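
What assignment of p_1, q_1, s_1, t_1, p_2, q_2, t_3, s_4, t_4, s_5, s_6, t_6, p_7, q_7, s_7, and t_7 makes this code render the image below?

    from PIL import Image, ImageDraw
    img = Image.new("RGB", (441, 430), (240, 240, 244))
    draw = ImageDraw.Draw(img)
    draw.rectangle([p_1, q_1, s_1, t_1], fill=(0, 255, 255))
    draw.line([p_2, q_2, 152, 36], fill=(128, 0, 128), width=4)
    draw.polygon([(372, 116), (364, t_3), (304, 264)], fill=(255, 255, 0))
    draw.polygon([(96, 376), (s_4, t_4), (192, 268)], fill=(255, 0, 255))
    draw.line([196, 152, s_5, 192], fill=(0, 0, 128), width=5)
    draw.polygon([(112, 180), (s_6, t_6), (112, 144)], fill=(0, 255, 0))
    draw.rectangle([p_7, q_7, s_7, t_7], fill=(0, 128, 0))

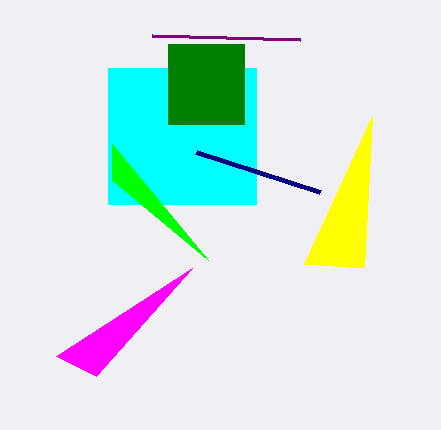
p_1 = 108, q_1 = 68, s_1 = 256, t_1 = 204, p_2 = 300, q_2 = 40, t_3 = 268, s_4 = 56, t_4 = 356, s_5 = 320, s_6 = 208, t_6 = 260, p_7 = 168, q_7 = 44, s_7 = 244, t_7 = 124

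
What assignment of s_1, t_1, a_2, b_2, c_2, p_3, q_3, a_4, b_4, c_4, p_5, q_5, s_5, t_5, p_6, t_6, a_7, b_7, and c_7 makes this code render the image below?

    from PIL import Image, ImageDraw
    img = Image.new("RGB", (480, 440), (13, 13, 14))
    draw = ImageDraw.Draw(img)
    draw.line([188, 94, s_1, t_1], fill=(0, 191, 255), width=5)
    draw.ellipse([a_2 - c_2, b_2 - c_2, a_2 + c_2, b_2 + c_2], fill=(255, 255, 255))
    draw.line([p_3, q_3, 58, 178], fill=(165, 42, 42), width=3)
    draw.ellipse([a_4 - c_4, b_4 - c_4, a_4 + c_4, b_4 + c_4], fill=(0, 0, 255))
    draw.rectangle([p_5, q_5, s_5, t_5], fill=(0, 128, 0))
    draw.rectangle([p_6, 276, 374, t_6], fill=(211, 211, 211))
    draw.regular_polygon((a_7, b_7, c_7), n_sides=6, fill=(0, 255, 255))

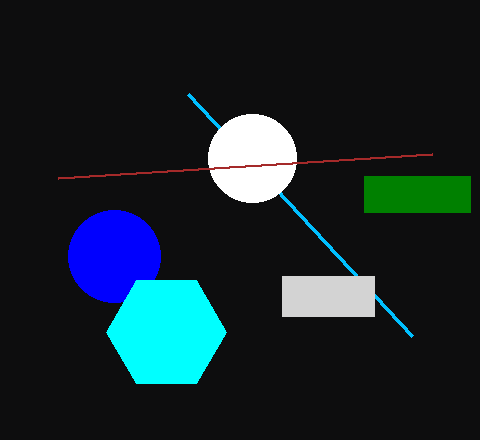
s_1 = 412
t_1 = 336
a_2 = 252
b_2 = 158
c_2 = 44
p_3 = 432
q_3 = 154
a_4 = 114
b_4 = 256
c_4 = 46
p_5 = 364
q_5 = 176
s_5 = 470
t_5 = 212
p_6 = 282
t_6 = 316
a_7 = 166
b_7 = 332
c_7 = 60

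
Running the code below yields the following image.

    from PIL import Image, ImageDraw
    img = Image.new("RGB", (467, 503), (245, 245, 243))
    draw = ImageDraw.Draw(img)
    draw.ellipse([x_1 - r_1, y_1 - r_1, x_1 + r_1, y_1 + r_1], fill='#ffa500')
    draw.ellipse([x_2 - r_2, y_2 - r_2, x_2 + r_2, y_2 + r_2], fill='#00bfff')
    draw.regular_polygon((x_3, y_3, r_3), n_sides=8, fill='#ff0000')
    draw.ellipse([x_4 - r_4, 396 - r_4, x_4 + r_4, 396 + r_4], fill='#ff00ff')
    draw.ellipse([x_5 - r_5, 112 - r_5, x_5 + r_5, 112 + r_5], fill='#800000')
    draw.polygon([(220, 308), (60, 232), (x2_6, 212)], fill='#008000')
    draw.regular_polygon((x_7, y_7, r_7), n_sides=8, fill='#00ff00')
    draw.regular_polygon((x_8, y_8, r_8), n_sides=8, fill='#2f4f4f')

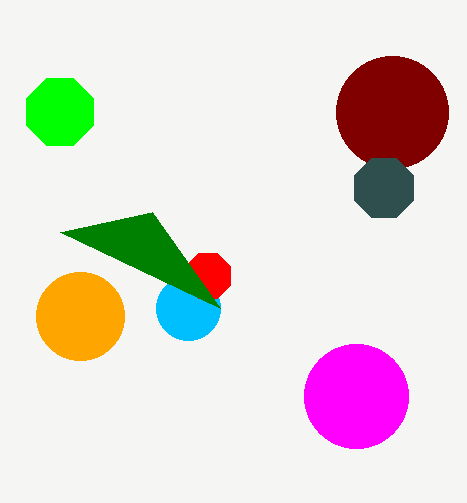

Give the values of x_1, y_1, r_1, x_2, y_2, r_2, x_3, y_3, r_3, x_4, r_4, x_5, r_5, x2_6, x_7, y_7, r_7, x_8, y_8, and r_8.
x_1 = 80
y_1 = 316
r_1 = 44
x_2 = 188
y_2 = 308
r_2 = 32
x_3 = 208
y_3 = 276
r_3 = 24
x_4 = 356
r_4 = 52
x_5 = 392
r_5 = 56
x2_6 = 152
x_7 = 60
y_7 = 112
r_7 = 36
x_8 = 384
y_8 = 188
r_8 = 32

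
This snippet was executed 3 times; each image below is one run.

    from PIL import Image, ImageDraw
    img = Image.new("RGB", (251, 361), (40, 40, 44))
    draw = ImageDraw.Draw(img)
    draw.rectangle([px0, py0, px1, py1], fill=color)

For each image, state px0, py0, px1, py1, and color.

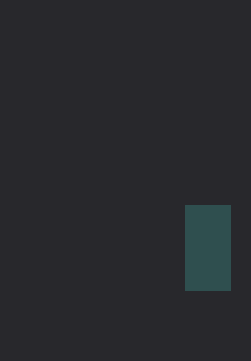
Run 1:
px0 = 185
py0 = 205
px1 = 230
py1 = 290
color = 'darkslategray'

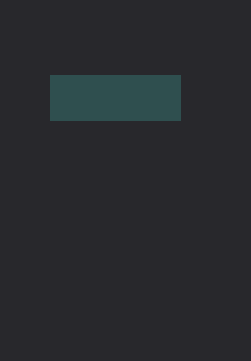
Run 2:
px0 = 50
py0 = 75
px1 = 180
py1 = 120
color = 'darkslategray'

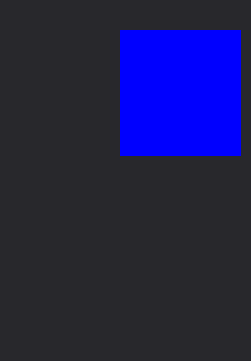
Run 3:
px0 = 120; py0 = 30; px1 = 240; py1 = 155; color = 'blue'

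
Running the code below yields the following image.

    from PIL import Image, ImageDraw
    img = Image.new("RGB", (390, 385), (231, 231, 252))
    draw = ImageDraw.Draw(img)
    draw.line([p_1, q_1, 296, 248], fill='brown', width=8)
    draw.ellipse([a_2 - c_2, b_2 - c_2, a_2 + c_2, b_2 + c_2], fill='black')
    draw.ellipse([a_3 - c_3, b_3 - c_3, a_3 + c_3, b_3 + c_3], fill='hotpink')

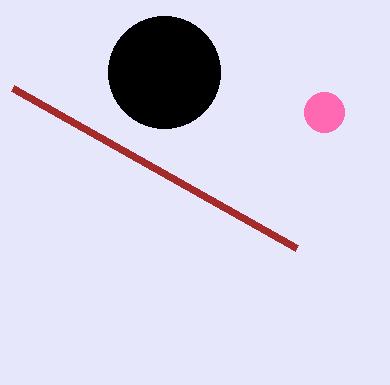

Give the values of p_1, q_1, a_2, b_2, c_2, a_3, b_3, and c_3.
p_1 = 12, q_1 = 88, a_2 = 164, b_2 = 72, c_2 = 56, a_3 = 324, b_3 = 112, c_3 = 20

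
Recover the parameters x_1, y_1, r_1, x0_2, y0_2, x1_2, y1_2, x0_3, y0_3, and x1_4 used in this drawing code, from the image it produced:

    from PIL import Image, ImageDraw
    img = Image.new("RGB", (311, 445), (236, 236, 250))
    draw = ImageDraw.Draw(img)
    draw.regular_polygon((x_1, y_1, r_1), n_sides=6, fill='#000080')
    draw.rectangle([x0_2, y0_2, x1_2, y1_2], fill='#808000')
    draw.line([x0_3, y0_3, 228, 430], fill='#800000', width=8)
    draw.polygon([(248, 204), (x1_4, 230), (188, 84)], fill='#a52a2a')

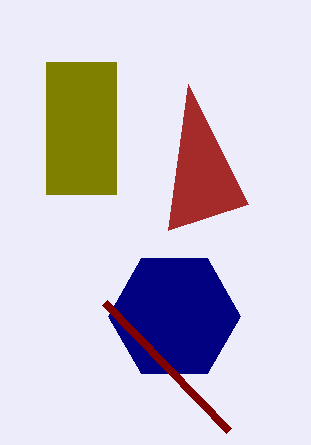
x_1 = 174, y_1 = 316, r_1 = 66, x0_2 = 46, y0_2 = 62, x1_2 = 116, y1_2 = 194, x0_3 = 104, y0_3 = 302, x1_4 = 168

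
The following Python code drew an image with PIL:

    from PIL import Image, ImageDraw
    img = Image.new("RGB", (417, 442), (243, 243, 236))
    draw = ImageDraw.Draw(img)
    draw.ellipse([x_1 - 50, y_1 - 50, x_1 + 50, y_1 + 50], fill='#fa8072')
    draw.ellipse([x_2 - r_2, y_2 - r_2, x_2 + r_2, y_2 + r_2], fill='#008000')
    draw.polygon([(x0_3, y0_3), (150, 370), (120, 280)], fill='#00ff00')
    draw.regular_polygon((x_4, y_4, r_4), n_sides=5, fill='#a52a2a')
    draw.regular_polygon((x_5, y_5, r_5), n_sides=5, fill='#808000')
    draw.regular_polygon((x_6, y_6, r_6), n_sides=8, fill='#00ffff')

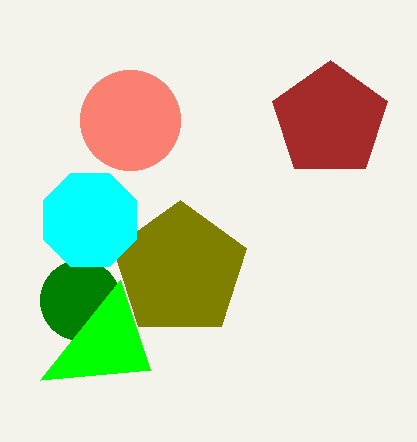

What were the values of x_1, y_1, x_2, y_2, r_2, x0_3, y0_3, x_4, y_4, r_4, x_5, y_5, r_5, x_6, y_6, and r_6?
x_1 = 130, y_1 = 120, x_2 = 80, y_2 = 300, r_2 = 40, x0_3 = 40, y0_3 = 380, x_4 = 330, y_4 = 120, r_4 = 60, x_5 = 180, y_5 = 270, r_5 = 70, x_6 = 90, y_6 = 220, r_6 = 50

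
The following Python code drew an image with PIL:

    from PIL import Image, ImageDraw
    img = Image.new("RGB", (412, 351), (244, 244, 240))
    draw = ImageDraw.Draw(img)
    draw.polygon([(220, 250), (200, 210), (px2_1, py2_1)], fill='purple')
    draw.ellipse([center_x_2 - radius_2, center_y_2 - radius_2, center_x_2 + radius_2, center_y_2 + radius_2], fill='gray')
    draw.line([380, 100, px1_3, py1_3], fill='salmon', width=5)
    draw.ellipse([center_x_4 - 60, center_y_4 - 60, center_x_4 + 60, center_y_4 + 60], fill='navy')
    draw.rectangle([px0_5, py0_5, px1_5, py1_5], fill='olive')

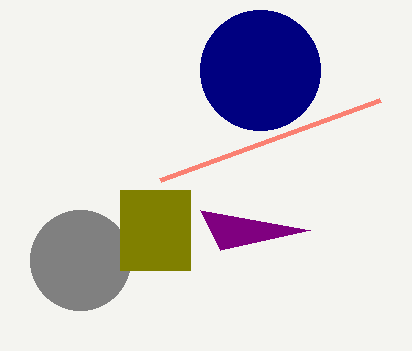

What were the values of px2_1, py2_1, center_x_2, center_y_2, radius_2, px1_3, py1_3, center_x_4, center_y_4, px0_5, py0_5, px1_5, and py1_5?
px2_1 = 310
py2_1 = 230
center_x_2 = 80
center_y_2 = 260
radius_2 = 50
px1_3 = 160
py1_3 = 180
center_x_4 = 260
center_y_4 = 70
px0_5 = 120
py0_5 = 190
px1_5 = 190
py1_5 = 270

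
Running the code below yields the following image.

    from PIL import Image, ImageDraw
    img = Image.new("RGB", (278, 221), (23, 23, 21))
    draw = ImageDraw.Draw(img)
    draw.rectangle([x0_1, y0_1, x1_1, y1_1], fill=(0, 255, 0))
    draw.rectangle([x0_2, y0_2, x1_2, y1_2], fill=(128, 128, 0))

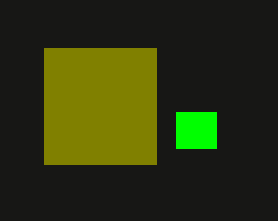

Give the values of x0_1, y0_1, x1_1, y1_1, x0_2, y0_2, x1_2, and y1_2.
x0_1 = 176
y0_1 = 112
x1_1 = 216
y1_1 = 148
x0_2 = 44
y0_2 = 48
x1_2 = 156
y1_2 = 164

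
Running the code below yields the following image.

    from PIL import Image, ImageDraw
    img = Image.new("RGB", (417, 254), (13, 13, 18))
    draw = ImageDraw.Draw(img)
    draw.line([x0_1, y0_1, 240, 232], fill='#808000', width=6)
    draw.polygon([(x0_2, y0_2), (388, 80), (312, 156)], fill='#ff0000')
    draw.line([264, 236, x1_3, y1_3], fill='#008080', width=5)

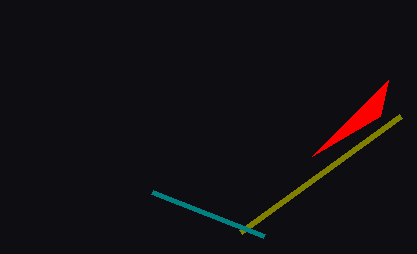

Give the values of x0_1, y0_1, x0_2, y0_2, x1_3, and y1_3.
x0_1 = 400; y0_1 = 116; x0_2 = 380; y0_2 = 116; x1_3 = 152; y1_3 = 192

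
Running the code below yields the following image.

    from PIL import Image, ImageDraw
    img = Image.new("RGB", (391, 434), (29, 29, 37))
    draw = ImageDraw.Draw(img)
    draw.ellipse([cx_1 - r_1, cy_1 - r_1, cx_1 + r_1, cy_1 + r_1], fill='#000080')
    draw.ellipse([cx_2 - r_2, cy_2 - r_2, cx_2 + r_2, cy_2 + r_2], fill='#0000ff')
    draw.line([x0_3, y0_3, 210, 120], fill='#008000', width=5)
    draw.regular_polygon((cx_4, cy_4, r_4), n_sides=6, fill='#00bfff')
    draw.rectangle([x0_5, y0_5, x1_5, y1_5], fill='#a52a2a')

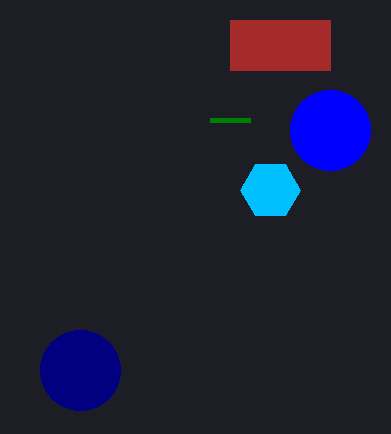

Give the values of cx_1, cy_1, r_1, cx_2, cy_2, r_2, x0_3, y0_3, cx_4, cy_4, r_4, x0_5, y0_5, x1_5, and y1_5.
cx_1 = 80; cy_1 = 370; r_1 = 40; cx_2 = 330; cy_2 = 130; r_2 = 40; x0_3 = 250; y0_3 = 120; cx_4 = 270; cy_4 = 190; r_4 = 30; x0_5 = 230; y0_5 = 20; x1_5 = 330; y1_5 = 70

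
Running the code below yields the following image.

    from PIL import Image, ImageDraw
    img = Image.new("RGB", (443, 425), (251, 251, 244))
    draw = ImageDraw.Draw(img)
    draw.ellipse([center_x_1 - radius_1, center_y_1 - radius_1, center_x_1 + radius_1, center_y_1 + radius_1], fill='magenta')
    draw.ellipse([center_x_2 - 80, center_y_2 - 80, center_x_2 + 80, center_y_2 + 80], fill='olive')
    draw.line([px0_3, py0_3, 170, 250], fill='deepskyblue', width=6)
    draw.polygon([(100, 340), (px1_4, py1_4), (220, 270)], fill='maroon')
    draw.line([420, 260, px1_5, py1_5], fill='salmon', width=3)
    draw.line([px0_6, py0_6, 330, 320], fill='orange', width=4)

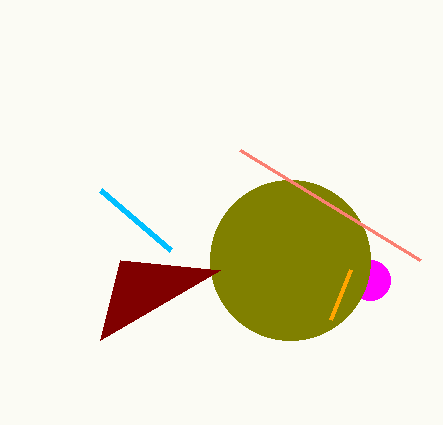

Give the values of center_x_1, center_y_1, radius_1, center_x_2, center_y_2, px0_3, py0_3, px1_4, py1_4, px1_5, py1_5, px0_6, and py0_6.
center_x_1 = 370; center_y_1 = 280; radius_1 = 20; center_x_2 = 290; center_y_2 = 260; px0_3 = 100; py0_3 = 190; px1_4 = 120; py1_4 = 260; px1_5 = 240; py1_5 = 150; px0_6 = 350; py0_6 = 270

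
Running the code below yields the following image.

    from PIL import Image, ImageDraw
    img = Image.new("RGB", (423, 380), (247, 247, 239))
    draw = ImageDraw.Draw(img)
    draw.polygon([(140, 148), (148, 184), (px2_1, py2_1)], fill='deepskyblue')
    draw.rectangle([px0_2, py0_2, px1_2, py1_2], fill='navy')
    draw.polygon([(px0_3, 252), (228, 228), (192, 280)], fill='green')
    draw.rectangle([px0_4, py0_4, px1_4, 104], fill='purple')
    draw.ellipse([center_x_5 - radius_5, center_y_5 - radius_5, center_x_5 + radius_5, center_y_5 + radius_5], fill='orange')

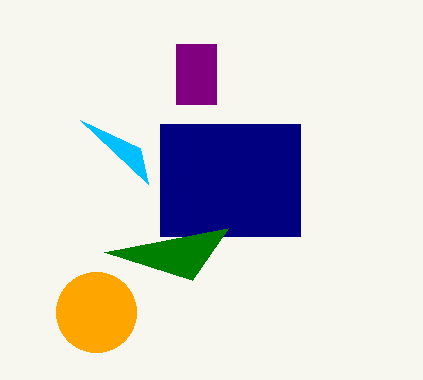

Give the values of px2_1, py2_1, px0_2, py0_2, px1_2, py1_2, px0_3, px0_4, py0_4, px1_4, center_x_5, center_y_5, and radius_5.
px2_1 = 80; py2_1 = 120; px0_2 = 160; py0_2 = 124; px1_2 = 300; py1_2 = 236; px0_3 = 104; px0_4 = 176; py0_4 = 44; px1_4 = 216; center_x_5 = 96; center_y_5 = 312; radius_5 = 40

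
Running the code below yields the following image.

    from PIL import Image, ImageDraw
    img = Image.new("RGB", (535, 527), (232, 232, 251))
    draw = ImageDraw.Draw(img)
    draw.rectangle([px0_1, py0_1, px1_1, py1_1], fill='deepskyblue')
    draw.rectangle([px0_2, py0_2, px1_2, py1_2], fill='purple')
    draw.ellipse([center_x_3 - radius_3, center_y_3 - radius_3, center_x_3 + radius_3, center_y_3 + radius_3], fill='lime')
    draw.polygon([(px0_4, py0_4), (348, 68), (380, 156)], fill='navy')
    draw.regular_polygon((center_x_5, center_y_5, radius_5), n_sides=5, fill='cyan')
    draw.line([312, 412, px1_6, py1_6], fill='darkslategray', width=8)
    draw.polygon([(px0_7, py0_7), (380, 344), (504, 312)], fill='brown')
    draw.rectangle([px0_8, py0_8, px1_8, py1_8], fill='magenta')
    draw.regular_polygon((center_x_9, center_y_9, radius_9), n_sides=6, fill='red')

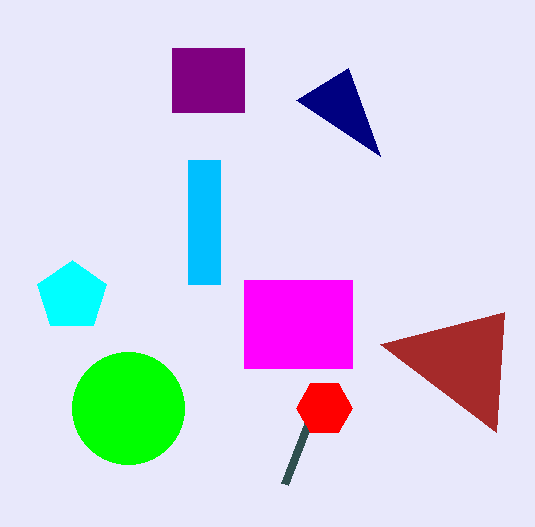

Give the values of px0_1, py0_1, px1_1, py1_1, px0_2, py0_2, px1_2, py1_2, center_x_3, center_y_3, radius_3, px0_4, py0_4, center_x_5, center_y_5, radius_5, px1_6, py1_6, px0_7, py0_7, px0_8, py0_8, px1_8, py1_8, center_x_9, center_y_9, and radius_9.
px0_1 = 188; py0_1 = 160; px1_1 = 220; py1_1 = 284; px0_2 = 172; py0_2 = 48; px1_2 = 244; py1_2 = 112; center_x_3 = 128; center_y_3 = 408; radius_3 = 56; px0_4 = 296; py0_4 = 100; center_x_5 = 72; center_y_5 = 296; radius_5 = 36; px1_6 = 284; py1_6 = 484; px0_7 = 496; py0_7 = 432; px0_8 = 244; py0_8 = 280; px1_8 = 352; py1_8 = 368; center_x_9 = 324; center_y_9 = 408; radius_9 = 28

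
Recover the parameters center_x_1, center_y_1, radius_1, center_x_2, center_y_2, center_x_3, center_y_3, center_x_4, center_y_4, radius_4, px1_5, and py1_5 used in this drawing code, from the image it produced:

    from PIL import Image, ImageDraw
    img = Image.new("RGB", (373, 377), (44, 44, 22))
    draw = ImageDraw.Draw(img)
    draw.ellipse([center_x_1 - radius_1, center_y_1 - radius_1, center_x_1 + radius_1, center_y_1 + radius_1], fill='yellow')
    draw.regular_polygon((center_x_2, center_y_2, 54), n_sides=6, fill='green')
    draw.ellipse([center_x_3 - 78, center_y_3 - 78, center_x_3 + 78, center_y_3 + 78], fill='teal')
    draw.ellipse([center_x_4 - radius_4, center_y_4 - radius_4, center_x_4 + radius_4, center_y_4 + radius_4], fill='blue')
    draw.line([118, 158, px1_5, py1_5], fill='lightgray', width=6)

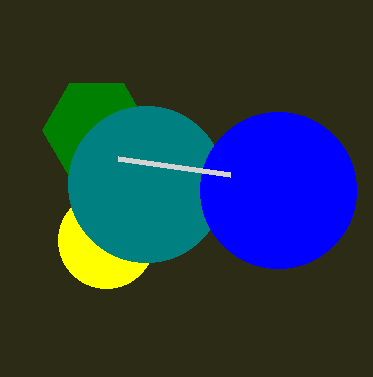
center_x_1 = 106, center_y_1 = 240, radius_1 = 48, center_x_2 = 96, center_y_2 = 130, center_x_3 = 146, center_y_3 = 184, center_x_4 = 278, center_y_4 = 190, radius_4 = 78, px1_5 = 230, py1_5 = 174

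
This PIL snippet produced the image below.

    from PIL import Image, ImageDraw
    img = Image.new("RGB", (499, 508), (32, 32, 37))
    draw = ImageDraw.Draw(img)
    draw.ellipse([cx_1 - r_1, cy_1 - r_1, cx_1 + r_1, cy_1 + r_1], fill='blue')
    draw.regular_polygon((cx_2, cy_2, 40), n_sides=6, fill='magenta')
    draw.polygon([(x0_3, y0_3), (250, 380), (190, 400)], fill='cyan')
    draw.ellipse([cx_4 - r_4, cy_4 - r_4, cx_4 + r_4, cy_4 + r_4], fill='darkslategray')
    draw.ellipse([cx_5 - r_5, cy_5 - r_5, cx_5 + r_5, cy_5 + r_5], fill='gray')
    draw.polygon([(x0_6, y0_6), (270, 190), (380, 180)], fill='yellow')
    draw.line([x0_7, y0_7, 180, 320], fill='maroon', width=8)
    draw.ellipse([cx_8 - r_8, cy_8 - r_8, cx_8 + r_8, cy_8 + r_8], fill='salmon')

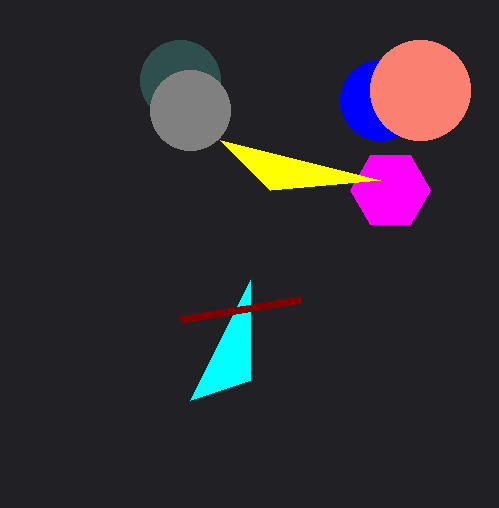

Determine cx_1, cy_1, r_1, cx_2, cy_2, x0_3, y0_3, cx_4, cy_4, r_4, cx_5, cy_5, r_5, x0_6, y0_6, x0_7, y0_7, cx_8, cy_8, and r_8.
cx_1 = 380; cy_1 = 100; r_1 = 40; cx_2 = 390; cy_2 = 190; x0_3 = 250; y0_3 = 280; cx_4 = 180; cy_4 = 80; r_4 = 40; cx_5 = 190; cy_5 = 110; r_5 = 40; x0_6 = 220; y0_6 = 140; x0_7 = 300; y0_7 = 300; cx_8 = 420; cy_8 = 90; r_8 = 50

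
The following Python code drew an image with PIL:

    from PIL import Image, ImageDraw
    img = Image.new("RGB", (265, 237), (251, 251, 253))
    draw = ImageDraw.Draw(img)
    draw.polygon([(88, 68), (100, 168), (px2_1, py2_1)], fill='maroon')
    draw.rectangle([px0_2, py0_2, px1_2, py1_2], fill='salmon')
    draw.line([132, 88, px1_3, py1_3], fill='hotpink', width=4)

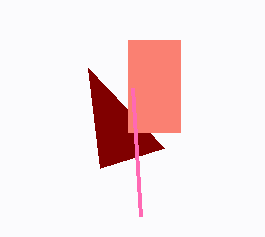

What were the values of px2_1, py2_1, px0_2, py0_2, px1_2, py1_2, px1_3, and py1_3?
px2_1 = 164, py2_1 = 148, px0_2 = 128, py0_2 = 40, px1_2 = 180, py1_2 = 132, px1_3 = 140, py1_3 = 216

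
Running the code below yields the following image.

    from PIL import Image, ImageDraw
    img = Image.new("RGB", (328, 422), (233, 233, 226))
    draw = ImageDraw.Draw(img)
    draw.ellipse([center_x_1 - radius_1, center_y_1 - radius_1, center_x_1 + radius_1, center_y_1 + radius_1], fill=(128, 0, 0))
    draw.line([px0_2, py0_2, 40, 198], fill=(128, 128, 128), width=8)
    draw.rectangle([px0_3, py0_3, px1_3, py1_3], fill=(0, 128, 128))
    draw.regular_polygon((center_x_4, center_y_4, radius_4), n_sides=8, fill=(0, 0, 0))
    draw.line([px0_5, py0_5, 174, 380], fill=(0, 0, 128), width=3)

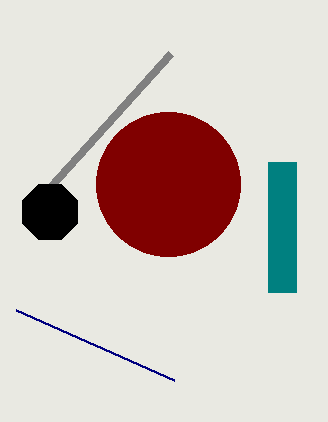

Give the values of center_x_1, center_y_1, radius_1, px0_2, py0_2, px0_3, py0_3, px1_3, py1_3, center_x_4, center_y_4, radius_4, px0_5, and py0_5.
center_x_1 = 168, center_y_1 = 184, radius_1 = 72, px0_2 = 170, py0_2 = 54, px0_3 = 268, py0_3 = 162, px1_3 = 296, py1_3 = 292, center_x_4 = 50, center_y_4 = 212, radius_4 = 30, px0_5 = 16, py0_5 = 310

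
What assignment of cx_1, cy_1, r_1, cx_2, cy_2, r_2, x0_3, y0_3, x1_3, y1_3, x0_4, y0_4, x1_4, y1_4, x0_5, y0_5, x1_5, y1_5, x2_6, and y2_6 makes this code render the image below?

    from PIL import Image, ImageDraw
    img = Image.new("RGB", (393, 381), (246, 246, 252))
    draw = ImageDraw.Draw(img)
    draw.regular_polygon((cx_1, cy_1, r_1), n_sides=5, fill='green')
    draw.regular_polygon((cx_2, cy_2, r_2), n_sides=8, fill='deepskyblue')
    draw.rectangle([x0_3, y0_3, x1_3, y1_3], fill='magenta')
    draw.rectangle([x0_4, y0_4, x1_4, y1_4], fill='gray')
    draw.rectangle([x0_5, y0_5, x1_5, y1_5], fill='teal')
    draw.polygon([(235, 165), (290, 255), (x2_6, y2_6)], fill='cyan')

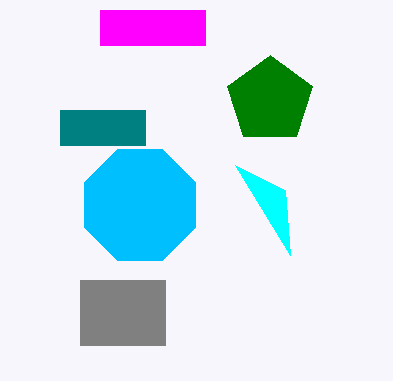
cx_1 = 270; cy_1 = 100; r_1 = 45; cx_2 = 140; cy_2 = 205; r_2 = 60; x0_3 = 100; y0_3 = 10; x1_3 = 205; y1_3 = 45; x0_4 = 80; y0_4 = 280; x1_4 = 165; y1_4 = 345; x0_5 = 60; y0_5 = 110; x1_5 = 145; y1_5 = 145; x2_6 = 285; y2_6 = 190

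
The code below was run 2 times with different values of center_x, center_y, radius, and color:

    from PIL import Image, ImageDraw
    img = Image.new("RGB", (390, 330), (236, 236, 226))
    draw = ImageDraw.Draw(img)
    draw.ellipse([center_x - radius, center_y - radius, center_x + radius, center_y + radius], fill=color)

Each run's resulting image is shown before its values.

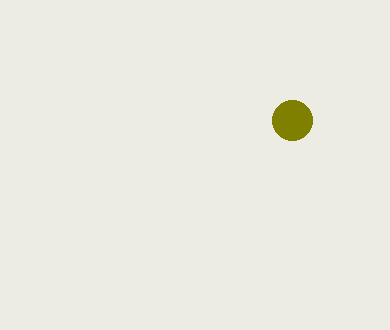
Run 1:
center_x = 292
center_y = 120
radius = 20
color = 'olive'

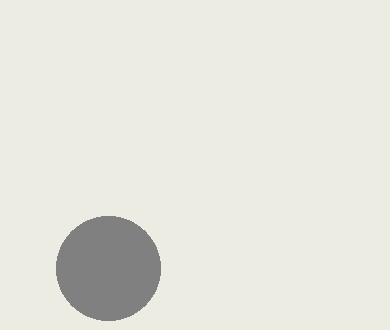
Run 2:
center_x = 108
center_y = 268
radius = 52
color = 'gray'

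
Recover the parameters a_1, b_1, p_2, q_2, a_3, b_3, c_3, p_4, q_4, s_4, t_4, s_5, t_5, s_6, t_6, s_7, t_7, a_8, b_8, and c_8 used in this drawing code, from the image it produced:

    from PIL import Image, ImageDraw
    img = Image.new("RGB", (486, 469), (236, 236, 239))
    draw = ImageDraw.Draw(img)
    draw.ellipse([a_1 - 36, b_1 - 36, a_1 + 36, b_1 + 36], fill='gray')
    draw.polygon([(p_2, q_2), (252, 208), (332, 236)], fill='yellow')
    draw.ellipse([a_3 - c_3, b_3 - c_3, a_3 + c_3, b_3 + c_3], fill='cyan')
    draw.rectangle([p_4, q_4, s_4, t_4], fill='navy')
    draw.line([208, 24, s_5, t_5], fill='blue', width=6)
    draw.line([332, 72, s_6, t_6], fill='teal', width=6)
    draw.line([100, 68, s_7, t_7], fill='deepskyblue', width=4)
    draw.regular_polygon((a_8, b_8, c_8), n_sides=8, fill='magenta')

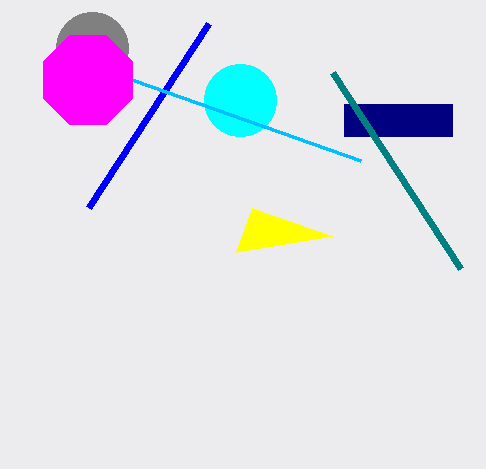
a_1 = 92
b_1 = 48
p_2 = 236
q_2 = 252
a_3 = 240
b_3 = 100
c_3 = 36
p_4 = 344
q_4 = 104
s_4 = 452
t_4 = 136
s_5 = 88
t_5 = 208
s_6 = 460
t_6 = 268
s_7 = 360
t_7 = 160
a_8 = 88
b_8 = 80
c_8 = 48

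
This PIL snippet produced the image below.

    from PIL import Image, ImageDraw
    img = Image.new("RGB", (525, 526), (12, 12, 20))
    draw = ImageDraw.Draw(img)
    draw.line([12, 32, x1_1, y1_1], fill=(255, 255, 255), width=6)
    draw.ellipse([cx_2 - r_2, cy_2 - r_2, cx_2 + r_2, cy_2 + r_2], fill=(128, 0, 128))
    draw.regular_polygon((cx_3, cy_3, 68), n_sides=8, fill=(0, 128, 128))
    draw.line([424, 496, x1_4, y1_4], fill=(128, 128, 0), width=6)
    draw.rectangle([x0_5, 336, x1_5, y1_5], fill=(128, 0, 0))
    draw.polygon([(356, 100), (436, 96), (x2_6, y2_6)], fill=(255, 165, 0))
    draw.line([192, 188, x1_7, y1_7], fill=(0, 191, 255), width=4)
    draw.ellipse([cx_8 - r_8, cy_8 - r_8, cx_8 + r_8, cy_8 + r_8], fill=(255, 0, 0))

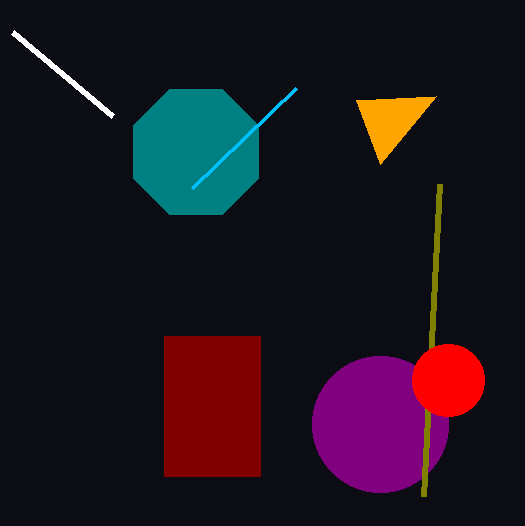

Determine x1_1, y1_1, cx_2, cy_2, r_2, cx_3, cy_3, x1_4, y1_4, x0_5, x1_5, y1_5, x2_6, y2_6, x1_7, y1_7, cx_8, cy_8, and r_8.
x1_1 = 112, y1_1 = 116, cx_2 = 380, cy_2 = 424, r_2 = 68, cx_3 = 196, cy_3 = 152, x1_4 = 440, y1_4 = 184, x0_5 = 164, x1_5 = 260, y1_5 = 476, x2_6 = 380, y2_6 = 164, x1_7 = 296, y1_7 = 88, cx_8 = 448, cy_8 = 380, r_8 = 36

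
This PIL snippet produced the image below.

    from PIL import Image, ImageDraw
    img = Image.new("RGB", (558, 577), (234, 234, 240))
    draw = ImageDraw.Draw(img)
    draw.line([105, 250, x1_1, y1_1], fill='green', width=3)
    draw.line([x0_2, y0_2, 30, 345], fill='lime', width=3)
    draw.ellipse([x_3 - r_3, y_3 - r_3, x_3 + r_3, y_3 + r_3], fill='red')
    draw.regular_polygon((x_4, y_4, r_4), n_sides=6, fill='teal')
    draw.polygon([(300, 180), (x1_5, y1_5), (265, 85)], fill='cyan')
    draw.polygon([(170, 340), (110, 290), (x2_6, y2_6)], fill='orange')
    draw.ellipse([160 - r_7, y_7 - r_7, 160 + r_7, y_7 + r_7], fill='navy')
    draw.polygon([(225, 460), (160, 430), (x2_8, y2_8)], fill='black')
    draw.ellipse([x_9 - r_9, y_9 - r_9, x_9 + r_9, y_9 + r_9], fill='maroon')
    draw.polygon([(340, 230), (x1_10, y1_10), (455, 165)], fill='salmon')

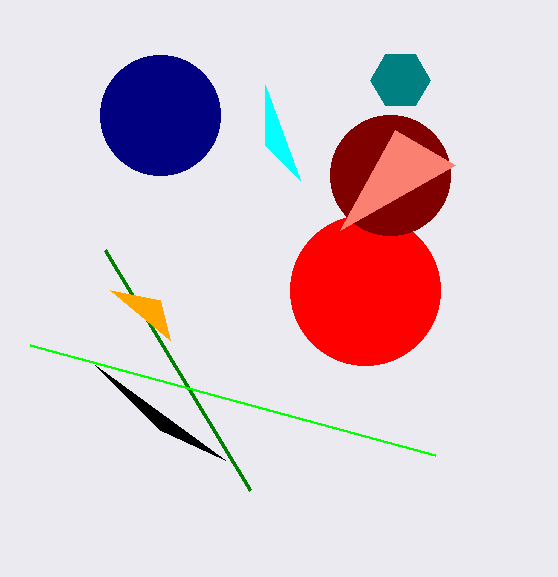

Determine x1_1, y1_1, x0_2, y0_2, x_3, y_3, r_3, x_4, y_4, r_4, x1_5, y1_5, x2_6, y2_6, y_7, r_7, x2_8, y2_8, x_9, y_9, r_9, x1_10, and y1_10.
x1_1 = 250, y1_1 = 490, x0_2 = 435, y0_2 = 455, x_3 = 365, y_3 = 290, r_3 = 75, x_4 = 400, y_4 = 80, r_4 = 30, x1_5 = 265, y1_5 = 145, x2_6 = 160, y2_6 = 300, y_7 = 115, r_7 = 60, x2_8 = 95, y2_8 = 365, x_9 = 390, y_9 = 175, r_9 = 60, x1_10 = 395, y1_10 = 130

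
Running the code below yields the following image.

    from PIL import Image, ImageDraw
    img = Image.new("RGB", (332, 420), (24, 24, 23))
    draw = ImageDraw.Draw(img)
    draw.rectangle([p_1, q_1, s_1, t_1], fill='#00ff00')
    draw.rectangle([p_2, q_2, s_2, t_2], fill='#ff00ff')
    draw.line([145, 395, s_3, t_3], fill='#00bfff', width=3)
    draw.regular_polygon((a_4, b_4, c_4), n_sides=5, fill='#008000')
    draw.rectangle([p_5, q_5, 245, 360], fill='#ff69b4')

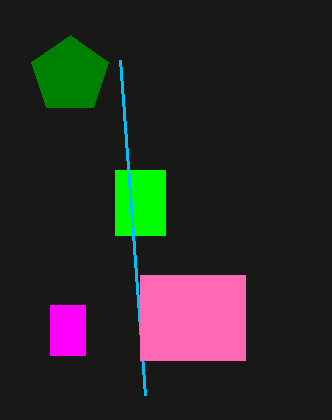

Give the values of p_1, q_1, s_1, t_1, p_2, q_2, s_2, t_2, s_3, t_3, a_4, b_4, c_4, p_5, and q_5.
p_1 = 115; q_1 = 170; s_1 = 165; t_1 = 235; p_2 = 50; q_2 = 305; s_2 = 85; t_2 = 355; s_3 = 120; t_3 = 60; a_4 = 70; b_4 = 75; c_4 = 40; p_5 = 140; q_5 = 275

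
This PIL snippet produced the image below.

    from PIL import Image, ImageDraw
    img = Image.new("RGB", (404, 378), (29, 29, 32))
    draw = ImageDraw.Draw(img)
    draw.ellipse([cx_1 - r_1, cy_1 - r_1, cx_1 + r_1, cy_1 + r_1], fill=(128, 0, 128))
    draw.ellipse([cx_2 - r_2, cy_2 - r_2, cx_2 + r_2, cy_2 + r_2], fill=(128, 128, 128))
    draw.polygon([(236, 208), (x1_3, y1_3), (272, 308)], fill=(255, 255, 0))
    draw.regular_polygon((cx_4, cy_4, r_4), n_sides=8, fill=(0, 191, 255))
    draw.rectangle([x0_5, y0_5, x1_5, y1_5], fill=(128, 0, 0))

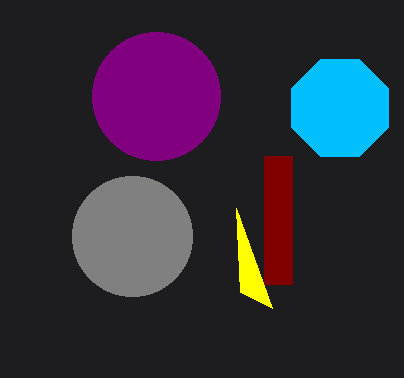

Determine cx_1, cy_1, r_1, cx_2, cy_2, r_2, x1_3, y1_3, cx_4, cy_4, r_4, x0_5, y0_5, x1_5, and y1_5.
cx_1 = 156
cy_1 = 96
r_1 = 64
cx_2 = 132
cy_2 = 236
r_2 = 60
x1_3 = 240
y1_3 = 292
cx_4 = 340
cy_4 = 108
r_4 = 52
x0_5 = 264
y0_5 = 156
x1_5 = 292
y1_5 = 284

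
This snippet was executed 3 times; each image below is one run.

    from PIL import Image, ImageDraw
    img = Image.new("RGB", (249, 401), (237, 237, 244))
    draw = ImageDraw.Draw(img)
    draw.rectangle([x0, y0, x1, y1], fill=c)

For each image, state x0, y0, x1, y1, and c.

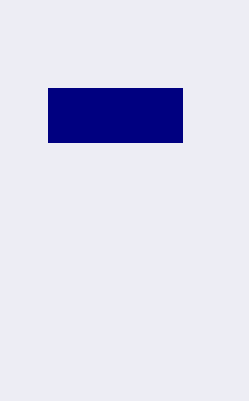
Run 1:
x0 = 48, y0 = 88, x1 = 182, y1 = 142, c = 'navy'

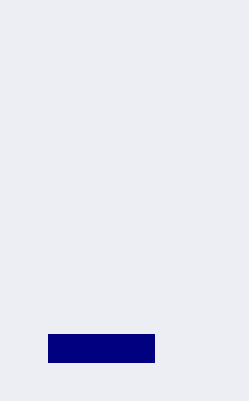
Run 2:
x0 = 48
y0 = 334
x1 = 154
y1 = 362
c = 'navy'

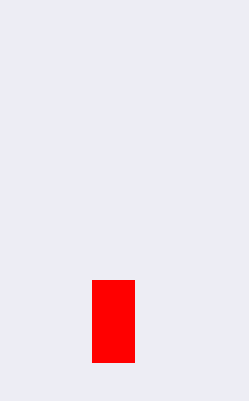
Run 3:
x0 = 92; y0 = 280; x1 = 134; y1 = 362; c = 'red'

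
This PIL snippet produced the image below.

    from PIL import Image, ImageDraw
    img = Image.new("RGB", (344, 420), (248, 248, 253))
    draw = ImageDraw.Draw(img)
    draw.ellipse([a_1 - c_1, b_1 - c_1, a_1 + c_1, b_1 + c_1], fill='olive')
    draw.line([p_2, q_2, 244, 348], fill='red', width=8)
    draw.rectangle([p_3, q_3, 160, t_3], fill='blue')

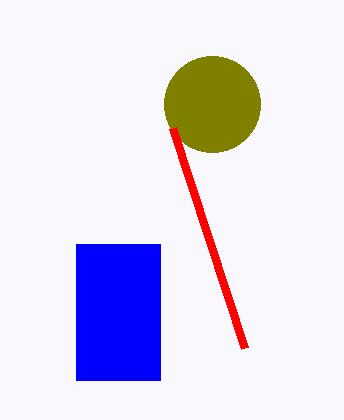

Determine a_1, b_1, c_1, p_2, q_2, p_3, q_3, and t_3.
a_1 = 212, b_1 = 104, c_1 = 48, p_2 = 172, q_2 = 128, p_3 = 76, q_3 = 244, t_3 = 380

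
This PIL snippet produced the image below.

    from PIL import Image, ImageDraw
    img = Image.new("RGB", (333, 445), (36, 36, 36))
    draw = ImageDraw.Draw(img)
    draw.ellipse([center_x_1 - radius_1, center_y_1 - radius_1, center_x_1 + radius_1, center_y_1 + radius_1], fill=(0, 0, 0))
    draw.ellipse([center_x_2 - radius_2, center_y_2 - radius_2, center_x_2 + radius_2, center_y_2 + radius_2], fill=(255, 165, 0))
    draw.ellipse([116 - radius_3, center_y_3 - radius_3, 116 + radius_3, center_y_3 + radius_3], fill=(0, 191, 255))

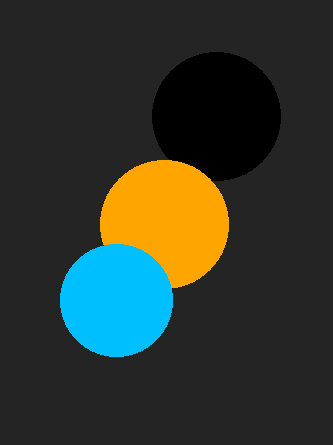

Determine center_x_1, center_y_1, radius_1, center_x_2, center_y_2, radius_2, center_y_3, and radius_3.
center_x_1 = 216, center_y_1 = 116, radius_1 = 64, center_x_2 = 164, center_y_2 = 224, radius_2 = 64, center_y_3 = 300, radius_3 = 56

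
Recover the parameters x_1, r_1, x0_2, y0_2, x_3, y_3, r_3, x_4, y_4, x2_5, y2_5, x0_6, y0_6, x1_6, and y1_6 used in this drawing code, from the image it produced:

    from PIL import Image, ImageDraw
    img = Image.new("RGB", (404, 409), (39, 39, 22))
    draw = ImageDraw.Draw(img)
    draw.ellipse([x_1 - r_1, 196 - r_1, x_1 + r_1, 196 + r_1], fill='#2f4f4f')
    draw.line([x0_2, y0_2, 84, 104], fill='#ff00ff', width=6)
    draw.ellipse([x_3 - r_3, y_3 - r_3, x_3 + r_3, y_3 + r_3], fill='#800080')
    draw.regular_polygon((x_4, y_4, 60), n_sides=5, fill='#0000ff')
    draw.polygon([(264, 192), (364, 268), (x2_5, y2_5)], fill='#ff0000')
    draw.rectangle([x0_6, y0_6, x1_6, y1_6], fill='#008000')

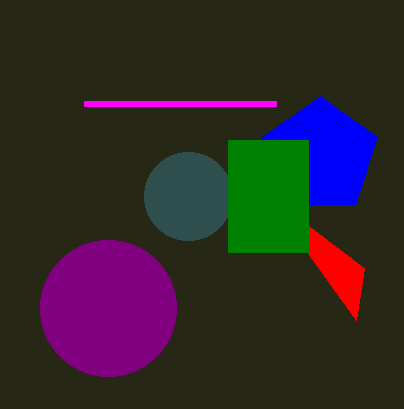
x_1 = 188
r_1 = 44
x0_2 = 276
y0_2 = 104
x_3 = 108
y_3 = 308
r_3 = 68
x_4 = 320
y_4 = 156
x2_5 = 356
y2_5 = 320
x0_6 = 228
y0_6 = 140
x1_6 = 308
y1_6 = 252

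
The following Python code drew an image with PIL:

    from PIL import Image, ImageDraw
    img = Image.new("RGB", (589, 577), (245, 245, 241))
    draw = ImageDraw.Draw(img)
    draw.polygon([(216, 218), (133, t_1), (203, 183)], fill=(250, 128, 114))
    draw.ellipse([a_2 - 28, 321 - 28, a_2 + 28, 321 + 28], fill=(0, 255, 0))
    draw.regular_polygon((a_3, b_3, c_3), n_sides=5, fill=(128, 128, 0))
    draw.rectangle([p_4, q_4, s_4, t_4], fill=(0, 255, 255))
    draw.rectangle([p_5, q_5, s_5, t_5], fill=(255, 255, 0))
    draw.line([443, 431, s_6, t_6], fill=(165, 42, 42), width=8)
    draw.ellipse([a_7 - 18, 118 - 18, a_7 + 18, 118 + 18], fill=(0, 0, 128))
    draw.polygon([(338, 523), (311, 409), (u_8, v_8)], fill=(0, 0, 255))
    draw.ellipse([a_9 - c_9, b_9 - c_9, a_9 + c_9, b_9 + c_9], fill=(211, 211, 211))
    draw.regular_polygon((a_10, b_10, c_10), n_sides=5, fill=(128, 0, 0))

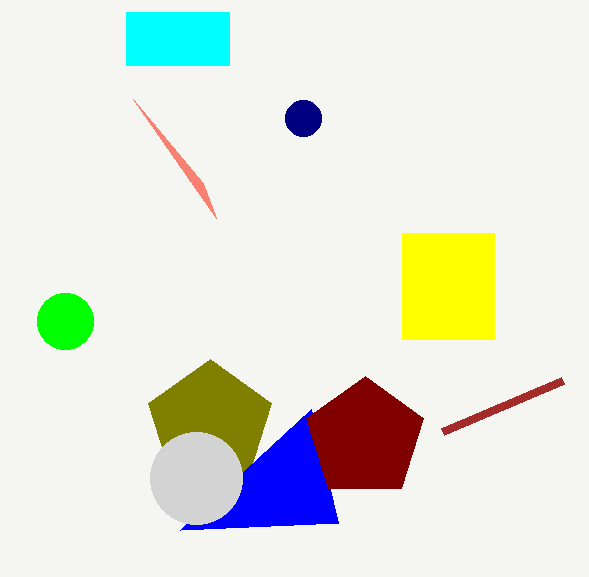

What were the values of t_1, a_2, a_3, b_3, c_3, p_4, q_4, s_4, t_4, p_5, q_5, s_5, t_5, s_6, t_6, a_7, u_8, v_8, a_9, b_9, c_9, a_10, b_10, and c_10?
t_1 = 99; a_2 = 65; a_3 = 210; b_3 = 424; c_3 = 65; p_4 = 126; q_4 = 12; s_4 = 229; t_4 = 65; p_5 = 402; q_5 = 233; s_5 = 494; t_5 = 339; s_6 = 563; t_6 = 380; a_7 = 303; u_8 = 180; v_8 = 530; a_9 = 196; b_9 = 478; c_9 = 46; a_10 = 365; b_10 = 438; c_10 = 62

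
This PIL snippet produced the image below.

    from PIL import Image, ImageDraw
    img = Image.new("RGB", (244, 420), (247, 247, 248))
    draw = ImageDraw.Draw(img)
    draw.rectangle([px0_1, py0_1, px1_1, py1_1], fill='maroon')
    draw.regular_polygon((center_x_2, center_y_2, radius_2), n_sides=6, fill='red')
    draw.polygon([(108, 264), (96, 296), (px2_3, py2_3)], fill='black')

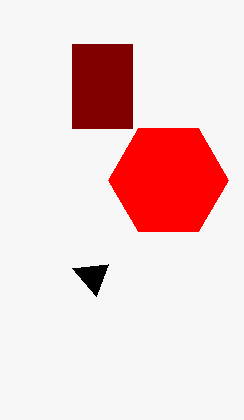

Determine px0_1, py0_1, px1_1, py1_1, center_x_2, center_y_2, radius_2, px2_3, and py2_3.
px0_1 = 72; py0_1 = 44; px1_1 = 132; py1_1 = 128; center_x_2 = 168; center_y_2 = 180; radius_2 = 60; px2_3 = 72; py2_3 = 268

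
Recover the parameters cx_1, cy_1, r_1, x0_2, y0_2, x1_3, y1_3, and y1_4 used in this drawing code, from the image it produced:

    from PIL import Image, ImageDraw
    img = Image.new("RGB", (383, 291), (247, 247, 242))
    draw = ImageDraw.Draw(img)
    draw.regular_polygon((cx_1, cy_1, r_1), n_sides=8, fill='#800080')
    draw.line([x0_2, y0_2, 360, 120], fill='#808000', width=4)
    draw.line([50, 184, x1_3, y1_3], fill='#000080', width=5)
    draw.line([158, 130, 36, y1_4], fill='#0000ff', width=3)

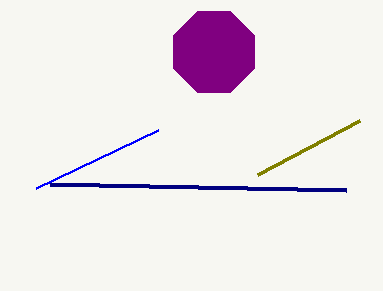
cx_1 = 214
cy_1 = 52
r_1 = 44
x0_2 = 258
y0_2 = 174
x1_3 = 346
y1_3 = 190
y1_4 = 188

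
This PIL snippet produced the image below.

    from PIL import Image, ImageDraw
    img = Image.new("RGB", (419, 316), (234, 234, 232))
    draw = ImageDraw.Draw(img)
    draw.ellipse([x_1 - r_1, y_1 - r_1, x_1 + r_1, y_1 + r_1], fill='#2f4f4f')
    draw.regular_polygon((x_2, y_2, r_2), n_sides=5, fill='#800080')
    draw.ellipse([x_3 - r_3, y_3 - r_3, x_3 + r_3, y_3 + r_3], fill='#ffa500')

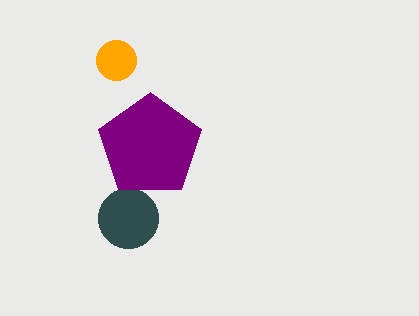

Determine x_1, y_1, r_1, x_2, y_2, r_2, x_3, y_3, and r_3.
x_1 = 128; y_1 = 218; r_1 = 30; x_2 = 150; y_2 = 146; r_2 = 54; x_3 = 116; y_3 = 60; r_3 = 20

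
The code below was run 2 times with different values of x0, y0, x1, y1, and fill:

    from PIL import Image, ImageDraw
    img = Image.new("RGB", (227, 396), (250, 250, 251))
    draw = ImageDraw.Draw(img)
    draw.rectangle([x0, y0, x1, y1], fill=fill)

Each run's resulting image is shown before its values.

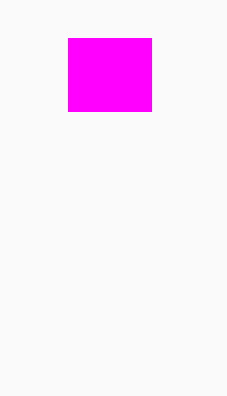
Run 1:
x0 = 68, y0 = 38, x1 = 151, y1 = 111, fill = 'magenta'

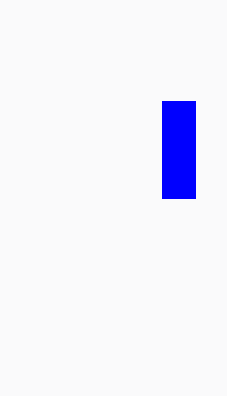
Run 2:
x0 = 162, y0 = 101, x1 = 195, y1 = 198, fill = 'blue'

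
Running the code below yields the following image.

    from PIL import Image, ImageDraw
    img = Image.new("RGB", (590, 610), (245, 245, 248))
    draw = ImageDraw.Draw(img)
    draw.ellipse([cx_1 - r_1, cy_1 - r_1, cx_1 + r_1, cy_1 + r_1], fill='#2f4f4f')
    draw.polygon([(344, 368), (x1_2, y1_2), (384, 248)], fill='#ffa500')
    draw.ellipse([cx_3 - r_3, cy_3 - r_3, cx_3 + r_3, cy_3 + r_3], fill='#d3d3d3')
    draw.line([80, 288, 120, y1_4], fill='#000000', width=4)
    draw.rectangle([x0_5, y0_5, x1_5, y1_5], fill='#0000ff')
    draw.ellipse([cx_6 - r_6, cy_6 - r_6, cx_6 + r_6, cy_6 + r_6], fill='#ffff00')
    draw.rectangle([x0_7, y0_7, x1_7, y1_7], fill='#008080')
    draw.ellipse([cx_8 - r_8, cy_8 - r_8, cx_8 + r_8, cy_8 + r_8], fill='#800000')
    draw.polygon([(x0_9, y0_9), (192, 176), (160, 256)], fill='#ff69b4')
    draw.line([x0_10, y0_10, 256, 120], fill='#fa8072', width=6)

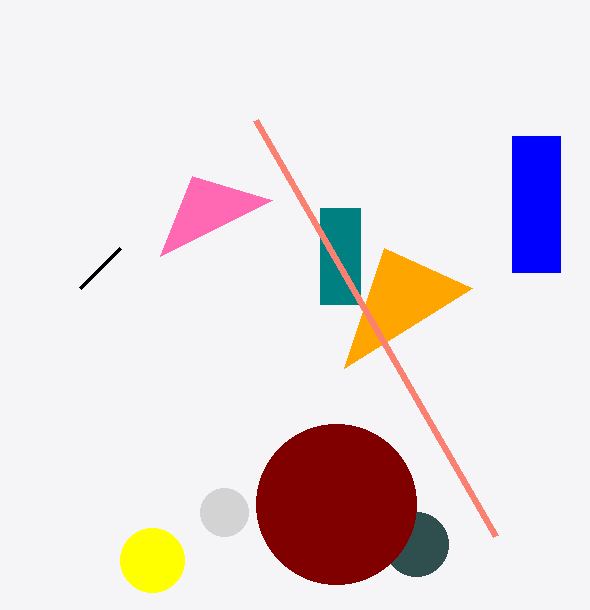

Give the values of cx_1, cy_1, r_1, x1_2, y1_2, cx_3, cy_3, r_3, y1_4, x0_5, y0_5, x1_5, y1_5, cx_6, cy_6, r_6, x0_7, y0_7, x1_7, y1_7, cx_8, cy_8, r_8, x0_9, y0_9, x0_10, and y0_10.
cx_1 = 416; cy_1 = 544; r_1 = 32; x1_2 = 472; y1_2 = 288; cx_3 = 224; cy_3 = 512; r_3 = 24; y1_4 = 248; x0_5 = 512; y0_5 = 136; x1_5 = 560; y1_5 = 272; cx_6 = 152; cy_6 = 560; r_6 = 32; x0_7 = 320; y0_7 = 208; x1_7 = 360; y1_7 = 304; cx_8 = 336; cy_8 = 504; r_8 = 80; x0_9 = 272; y0_9 = 200; x0_10 = 496; y0_10 = 536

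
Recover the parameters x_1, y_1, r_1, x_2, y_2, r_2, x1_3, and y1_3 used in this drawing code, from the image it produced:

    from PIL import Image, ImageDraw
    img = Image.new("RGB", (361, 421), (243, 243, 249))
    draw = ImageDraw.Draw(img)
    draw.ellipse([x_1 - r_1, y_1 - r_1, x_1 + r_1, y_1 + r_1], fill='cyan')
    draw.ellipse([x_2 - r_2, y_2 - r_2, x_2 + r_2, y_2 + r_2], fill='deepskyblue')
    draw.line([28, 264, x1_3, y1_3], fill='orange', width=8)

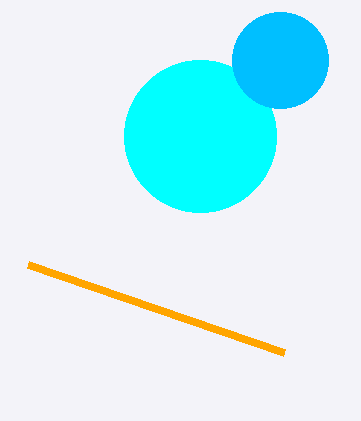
x_1 = 200
y_1 = 136
r_1 = 76
x_2 = 280
y_2 = 60
r_2 = 48
x1_3 = 284
y1_3 = 352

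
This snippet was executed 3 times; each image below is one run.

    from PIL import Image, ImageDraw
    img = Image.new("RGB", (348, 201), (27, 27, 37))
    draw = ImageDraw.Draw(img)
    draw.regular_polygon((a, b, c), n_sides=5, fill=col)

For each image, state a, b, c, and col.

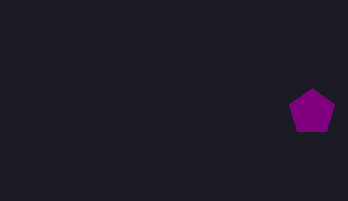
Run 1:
a = 312, b = 112, c = 24, col = 'purple'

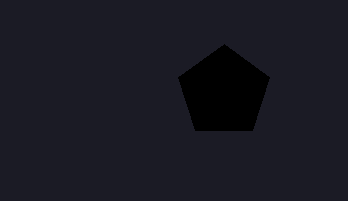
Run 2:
a = 224; b = 92; c = 48; col = 'black'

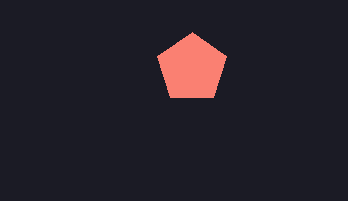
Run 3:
a = 192
b = 68
c = 36
col = 'salmon'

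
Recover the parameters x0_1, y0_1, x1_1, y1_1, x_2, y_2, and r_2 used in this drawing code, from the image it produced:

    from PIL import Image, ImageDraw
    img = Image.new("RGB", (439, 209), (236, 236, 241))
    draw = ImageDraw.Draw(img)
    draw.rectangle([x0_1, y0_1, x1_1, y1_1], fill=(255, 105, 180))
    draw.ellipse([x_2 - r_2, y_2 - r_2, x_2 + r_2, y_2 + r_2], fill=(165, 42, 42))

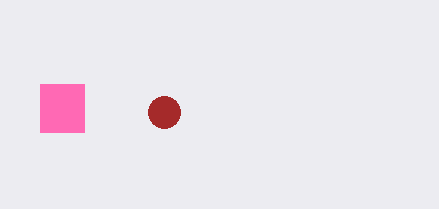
x0_1 = 40; y0_1 = 84; x1_1 = 84; y1_1 = 132; x_2 = 164; y_2 = 112; r_2 = 16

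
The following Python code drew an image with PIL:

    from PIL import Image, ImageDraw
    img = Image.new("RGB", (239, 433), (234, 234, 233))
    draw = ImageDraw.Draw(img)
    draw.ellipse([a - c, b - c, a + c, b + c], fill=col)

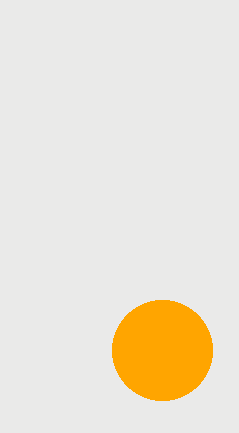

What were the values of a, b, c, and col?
a = 162, b = 350, c = 50, col = 'orange'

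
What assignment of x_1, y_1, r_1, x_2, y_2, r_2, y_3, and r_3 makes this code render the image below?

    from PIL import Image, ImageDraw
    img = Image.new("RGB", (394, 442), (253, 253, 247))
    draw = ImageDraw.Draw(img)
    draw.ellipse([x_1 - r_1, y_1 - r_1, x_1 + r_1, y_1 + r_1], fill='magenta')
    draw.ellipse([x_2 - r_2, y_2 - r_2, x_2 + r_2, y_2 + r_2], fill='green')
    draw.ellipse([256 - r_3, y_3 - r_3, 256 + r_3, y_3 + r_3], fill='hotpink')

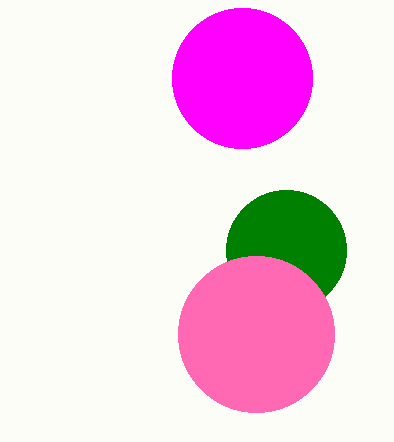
x_1 = 242, y_1 = 78, r_1 = 70, x_2 = 286, y_2 = 250, r_2 = 60, y_3 = 334, r_3 = 78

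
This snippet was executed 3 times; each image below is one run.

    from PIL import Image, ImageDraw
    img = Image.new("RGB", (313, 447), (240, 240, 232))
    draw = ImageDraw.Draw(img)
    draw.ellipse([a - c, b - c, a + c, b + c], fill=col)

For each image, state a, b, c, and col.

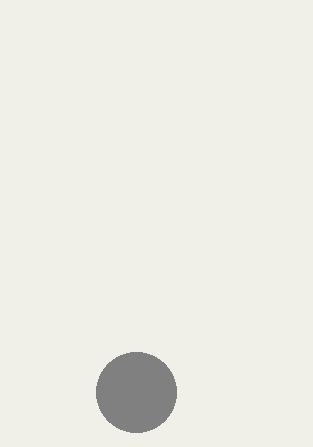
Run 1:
a = 136, b = 392, c = 40, col = 'gray'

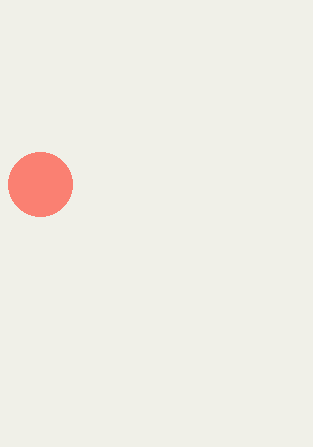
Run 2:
a = 40, b = 184, c = 32, col = 'salmon'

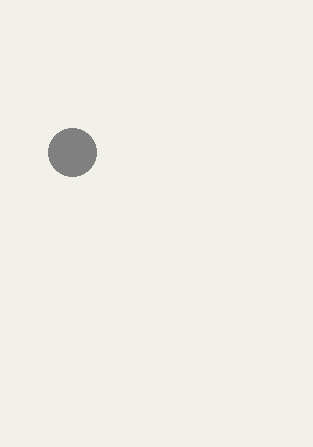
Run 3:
a = 72; b = 152; c = 24; col = 'gray'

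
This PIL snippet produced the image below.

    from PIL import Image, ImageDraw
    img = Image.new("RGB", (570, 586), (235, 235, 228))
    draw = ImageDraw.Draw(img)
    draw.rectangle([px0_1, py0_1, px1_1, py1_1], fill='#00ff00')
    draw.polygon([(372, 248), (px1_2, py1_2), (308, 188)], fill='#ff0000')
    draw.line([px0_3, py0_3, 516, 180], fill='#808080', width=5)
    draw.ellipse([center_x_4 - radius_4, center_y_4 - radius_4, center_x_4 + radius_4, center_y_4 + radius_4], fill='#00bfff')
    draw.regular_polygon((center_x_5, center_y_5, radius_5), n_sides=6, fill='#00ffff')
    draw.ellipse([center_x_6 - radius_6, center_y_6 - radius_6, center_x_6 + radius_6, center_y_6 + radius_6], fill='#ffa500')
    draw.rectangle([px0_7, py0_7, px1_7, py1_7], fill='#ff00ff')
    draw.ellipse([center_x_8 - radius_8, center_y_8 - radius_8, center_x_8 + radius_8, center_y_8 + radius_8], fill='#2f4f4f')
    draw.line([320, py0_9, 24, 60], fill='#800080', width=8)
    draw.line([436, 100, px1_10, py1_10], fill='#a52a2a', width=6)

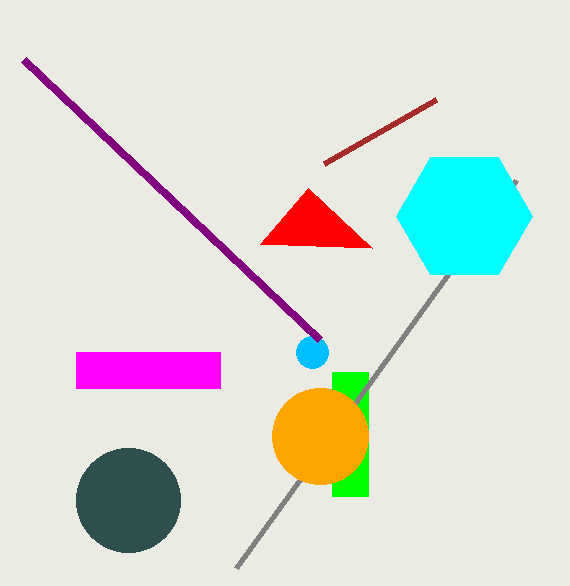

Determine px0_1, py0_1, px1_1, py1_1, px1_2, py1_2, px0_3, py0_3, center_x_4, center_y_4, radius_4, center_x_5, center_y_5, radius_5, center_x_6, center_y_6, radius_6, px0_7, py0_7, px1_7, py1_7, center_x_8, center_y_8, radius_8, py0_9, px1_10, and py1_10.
px0_1 = 332; py0_1 = 372; px1_1 = 368; py1_1 = 496; px1_2 = 260; py1_2 = 244; px0_3 = 236; py0_3 = 568; center_x_4 = 312; center_y_4 = 352; radius_4 = 16; center_x_5 = 464; center_y_5 = 216; radius_5 = 68; center_x_6 = 320; center_y_6 = 436; radius_6 = 48; px0_7 = 76; py0_7 = 352; px1_7 = 220; py1_7 = 388; center_x_8 = 128; center_y_8 = 500; radius_8 = 52; py0_9 = 340; px1_10 = 324; py1_10 = 164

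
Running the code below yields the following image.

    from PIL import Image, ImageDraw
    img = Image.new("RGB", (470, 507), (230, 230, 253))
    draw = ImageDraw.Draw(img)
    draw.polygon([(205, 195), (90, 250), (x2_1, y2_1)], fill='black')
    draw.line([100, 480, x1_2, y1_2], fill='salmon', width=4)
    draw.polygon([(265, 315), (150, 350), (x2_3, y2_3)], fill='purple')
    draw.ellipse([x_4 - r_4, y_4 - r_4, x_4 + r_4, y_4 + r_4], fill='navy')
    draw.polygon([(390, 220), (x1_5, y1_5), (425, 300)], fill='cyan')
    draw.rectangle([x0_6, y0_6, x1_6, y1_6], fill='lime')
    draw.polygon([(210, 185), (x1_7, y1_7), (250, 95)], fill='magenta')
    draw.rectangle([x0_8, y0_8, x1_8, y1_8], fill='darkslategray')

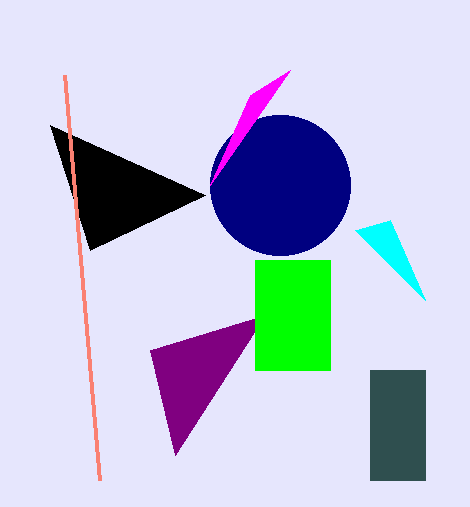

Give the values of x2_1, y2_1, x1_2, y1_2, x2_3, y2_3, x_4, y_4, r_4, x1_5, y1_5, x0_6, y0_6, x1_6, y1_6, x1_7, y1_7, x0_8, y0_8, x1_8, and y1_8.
x2_1 = 50, y2_1 = 125, x1_2 = 65, y1_2 = 75, x2_3 = 175, y2_3 = 455, x_4 = 280, y_4 = 185, r_4 = 70, x1_5 = 355, y1_5 = 230, x0_6 = 255, y0_6 = 260, x1_6 = 330, y1_6 = 370, x1_7 = 290, y1_7 = 70, x0_8 = 370, y0_8 = 370, x1_8 = 425, y1_8 = 480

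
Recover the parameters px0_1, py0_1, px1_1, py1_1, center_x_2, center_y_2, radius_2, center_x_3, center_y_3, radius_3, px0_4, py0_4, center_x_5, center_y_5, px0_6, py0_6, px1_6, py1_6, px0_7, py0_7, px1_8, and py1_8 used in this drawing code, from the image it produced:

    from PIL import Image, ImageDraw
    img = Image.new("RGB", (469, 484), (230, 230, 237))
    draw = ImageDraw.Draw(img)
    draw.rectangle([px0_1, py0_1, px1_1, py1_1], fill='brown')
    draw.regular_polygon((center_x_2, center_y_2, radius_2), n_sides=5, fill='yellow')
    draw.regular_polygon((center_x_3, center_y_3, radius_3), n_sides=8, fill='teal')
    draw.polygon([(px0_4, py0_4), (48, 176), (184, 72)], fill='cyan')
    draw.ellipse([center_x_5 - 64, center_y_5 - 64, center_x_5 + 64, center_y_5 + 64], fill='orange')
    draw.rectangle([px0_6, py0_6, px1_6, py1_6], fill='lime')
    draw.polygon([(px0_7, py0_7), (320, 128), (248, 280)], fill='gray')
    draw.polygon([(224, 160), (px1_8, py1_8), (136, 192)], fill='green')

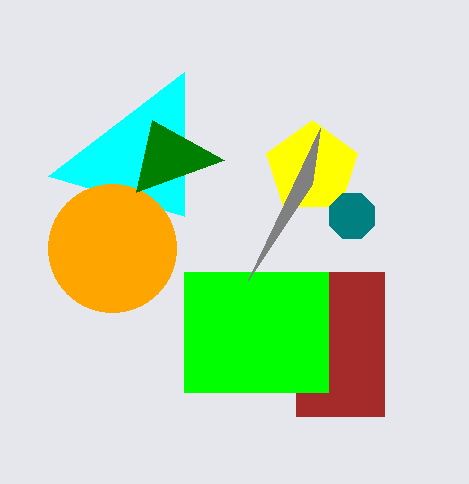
px0_1 = 296
py0_1 = 272
px1_1 = 384
py1_1 = 416
center_x_2 = 312
center_y_2 = 168
radius_2 = 48
center_x_3 = 352
center_y_3 = 216
radius_3 = 24
px0_4 = 184
py0_4 = 216
center_x_5 = 112
center_y_5 = 248
px0_6 = 184
py0_6 = 272
px1_6 = 328
py1_6 = 392
px0_7 = 312
py0_7 = 184
px1_8 = 152
py1_8 = 120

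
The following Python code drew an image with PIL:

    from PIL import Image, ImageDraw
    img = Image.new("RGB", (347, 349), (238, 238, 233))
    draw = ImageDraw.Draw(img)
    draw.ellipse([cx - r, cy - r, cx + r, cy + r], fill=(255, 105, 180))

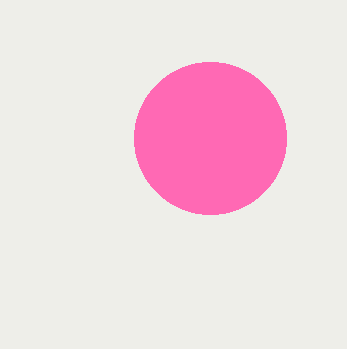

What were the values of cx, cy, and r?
cx = 210; cy = 138; r = 76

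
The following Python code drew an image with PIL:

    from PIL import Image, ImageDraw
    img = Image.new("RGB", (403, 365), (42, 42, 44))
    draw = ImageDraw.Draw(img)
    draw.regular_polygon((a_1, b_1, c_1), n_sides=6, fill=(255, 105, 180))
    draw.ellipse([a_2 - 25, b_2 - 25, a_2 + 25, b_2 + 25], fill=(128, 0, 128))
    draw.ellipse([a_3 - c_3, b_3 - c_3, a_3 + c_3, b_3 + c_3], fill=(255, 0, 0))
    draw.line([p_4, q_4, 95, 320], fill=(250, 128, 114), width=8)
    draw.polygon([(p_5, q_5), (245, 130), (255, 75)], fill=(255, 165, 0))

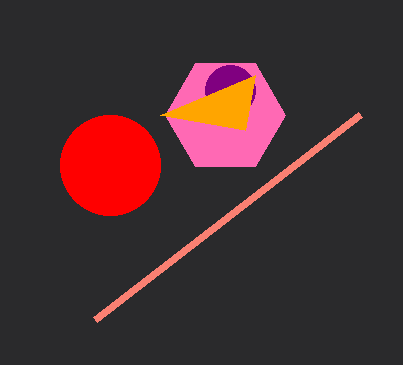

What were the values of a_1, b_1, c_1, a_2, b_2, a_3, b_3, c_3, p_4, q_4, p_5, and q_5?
a_1 = 225
b_1 = 115
c_1 = 60
a_2 = 230
b_2 = 90
a_3 = 110
b_3 = 165
c_3 = 50
p_4 = 360
q_4 = 115
p_5 = 160
q_5 = 115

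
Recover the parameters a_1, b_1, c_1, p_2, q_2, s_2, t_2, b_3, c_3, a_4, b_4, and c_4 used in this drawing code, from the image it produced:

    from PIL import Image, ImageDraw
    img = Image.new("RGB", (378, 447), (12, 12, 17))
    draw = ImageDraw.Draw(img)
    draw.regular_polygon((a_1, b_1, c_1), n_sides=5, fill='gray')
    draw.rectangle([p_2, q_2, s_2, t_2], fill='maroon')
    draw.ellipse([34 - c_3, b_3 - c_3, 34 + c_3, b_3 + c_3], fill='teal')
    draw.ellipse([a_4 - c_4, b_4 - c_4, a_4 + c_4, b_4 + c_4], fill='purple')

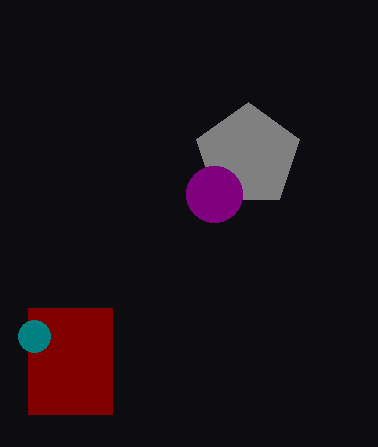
a_1 = 248, b_1 = 156, c_1 = 54, p_2 = 28, q_2 = 308, s_2 = 112, t_2 = 414, b_3 = 336, c_3 = 16, a_4 = 214, b_4 = 194, c_4 = 28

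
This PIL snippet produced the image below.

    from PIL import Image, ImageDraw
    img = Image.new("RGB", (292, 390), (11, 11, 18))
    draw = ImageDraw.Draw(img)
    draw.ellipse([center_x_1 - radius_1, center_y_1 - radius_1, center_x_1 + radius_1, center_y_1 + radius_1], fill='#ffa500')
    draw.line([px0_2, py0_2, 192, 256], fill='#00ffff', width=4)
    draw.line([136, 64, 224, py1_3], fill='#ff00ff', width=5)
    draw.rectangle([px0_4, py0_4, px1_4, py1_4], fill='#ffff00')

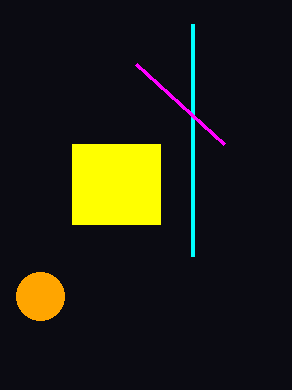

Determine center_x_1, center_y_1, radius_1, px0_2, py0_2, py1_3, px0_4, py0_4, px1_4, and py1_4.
center_x_1 = 40; center_y_1 = 296; radius_1 = 24; px0_2 = 192; py0_2 = 24; py1_3 = 144; px0_4 = 72; py0_4 = 144; px1_4 = 160; py1_4 = 224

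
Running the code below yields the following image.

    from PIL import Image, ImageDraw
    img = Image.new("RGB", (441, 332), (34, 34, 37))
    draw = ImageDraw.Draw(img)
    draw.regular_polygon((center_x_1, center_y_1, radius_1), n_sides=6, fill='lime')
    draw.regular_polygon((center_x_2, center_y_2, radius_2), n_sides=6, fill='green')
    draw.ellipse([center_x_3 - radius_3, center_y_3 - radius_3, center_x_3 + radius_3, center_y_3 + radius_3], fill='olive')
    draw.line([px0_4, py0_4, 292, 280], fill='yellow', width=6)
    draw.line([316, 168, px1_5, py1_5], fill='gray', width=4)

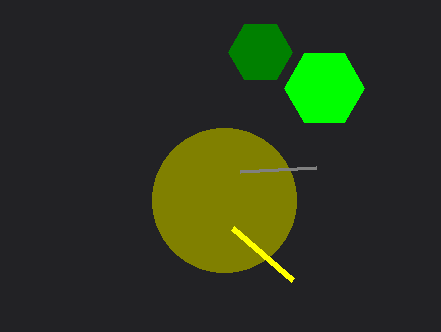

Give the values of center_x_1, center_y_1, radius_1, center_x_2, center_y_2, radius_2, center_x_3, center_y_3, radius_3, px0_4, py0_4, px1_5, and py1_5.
center_x_1 = 324
center_y_1 = 88
radius_1 = 40
center_x_2 = 260
center_y_2 = 52
radius_2 = 32
center_x_3 = 224
center_y_3 = 200
radius_3 = 72
px0_4 = 232
py0_4 = 228
px1_5 = 240
py1_5 = 172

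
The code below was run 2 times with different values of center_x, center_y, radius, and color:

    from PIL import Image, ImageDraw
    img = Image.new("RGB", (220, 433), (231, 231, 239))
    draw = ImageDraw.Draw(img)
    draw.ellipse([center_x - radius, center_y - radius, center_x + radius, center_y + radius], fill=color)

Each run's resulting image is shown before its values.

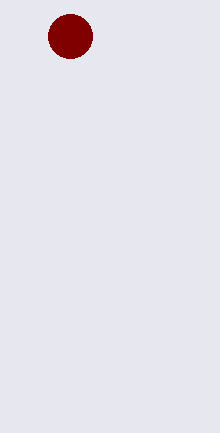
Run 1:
center_x = 70
center_y = 36
radius = 22
color = 'maroon'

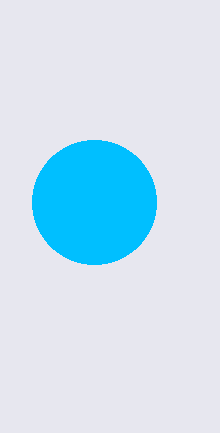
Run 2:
center_x = 94, center_y = 202, radius = 62, color = 'deepskyblue'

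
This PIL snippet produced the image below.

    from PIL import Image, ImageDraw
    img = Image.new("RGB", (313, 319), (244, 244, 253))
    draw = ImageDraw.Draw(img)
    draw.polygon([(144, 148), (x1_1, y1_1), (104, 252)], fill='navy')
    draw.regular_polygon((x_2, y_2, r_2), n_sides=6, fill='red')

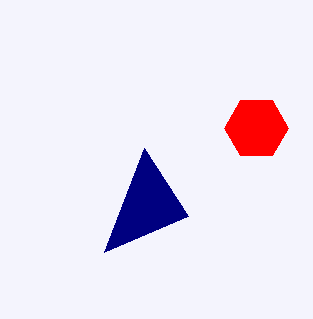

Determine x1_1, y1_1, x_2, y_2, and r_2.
x1_1 = 188
y1_1 = 216
x_2 = 256
y_2 = 128
r_2 = 32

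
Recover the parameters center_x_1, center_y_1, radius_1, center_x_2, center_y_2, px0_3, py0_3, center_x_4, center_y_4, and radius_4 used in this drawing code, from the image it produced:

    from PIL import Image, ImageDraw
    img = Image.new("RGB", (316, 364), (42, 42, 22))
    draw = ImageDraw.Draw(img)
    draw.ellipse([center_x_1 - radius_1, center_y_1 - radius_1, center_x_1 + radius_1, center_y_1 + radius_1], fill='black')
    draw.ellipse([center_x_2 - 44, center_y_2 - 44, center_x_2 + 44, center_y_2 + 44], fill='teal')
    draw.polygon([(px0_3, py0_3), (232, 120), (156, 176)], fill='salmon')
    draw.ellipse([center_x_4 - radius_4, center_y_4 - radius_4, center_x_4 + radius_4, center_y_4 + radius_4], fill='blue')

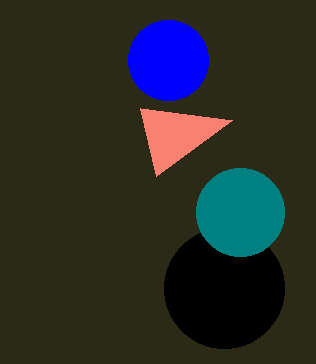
center_x_1 = 224; center_y_1 = 288; radius_1 = 60; center_x_2 = 240; center_y_2 = 212; px0_3 = 140; py0_3 = 108; center_x_4 = 168; center_y_4 = 60; radius_4 = 40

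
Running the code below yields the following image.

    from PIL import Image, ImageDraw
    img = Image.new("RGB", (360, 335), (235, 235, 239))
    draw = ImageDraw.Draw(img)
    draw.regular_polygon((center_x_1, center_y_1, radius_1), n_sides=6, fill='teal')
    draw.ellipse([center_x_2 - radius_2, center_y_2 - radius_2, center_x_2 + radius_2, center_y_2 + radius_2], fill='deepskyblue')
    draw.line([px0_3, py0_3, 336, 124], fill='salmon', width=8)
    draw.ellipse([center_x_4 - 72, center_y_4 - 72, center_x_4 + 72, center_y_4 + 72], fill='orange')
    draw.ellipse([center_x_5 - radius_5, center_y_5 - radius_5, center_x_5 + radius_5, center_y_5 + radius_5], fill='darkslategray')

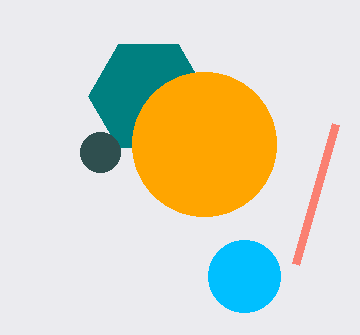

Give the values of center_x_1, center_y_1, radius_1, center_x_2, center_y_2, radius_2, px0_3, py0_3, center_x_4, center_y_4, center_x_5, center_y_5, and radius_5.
center_x_1 = 148; center_y_1 = 96; radius_1 = 60; center_x_2 = 244; center_y_2 = 276; radius_2 = 36; px0_3 = 296; py0_3 = 264; center_x_4 = 204; center_y_4 = 144; center_x_5 = 100; center_y_5 = 152; radius_5 = 20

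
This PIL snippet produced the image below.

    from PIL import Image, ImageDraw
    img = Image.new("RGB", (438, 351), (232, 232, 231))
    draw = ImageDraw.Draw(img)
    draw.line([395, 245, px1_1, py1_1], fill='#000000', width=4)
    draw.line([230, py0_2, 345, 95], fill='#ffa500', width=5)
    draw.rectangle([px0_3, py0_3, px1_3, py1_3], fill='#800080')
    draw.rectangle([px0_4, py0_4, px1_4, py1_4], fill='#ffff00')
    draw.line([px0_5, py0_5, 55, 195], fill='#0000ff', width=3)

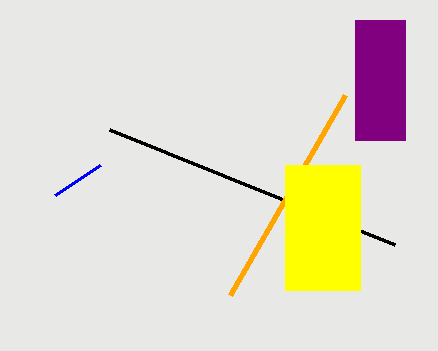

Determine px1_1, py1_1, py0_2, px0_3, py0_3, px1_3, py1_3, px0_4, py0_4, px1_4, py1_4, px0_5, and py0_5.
px1_1 = 110
py1_1 = 130
py0_2 = 295
px0_3 = 355
py0_3 = 20
px1_3 = 405
py1_3 = 140
px0_4 = 285
py0_4 = 165
px1_4 = 360
py1_4 = 290
px0_5 = 100
py0_5 = 165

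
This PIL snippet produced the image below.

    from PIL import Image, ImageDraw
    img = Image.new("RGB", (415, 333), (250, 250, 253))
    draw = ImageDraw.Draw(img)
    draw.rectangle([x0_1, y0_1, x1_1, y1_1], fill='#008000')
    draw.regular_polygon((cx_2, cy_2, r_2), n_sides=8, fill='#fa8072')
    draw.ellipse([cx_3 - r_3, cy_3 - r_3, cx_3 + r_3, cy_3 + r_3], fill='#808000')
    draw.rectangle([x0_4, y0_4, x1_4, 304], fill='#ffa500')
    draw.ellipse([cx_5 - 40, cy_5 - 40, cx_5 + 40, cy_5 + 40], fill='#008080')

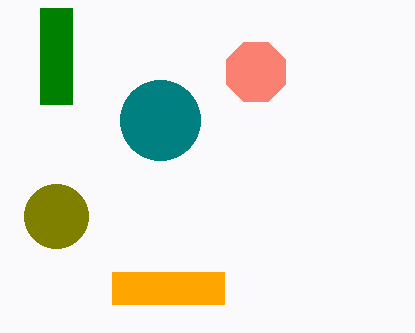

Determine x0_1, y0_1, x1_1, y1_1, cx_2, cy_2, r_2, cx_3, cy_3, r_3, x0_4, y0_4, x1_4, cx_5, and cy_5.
x0_1 = 40, y0_1 = 8, x1_1 = 72, y1_1 = 104, cx_2 = 256, cy_2 = 72, r_2 = 32, cx_3 = 56, cy_3 = 216, r_3 = 32, x0_4 = 112, y0_4 = 272, x1_4 = 224, cx_5 = 160, cy_5 = 120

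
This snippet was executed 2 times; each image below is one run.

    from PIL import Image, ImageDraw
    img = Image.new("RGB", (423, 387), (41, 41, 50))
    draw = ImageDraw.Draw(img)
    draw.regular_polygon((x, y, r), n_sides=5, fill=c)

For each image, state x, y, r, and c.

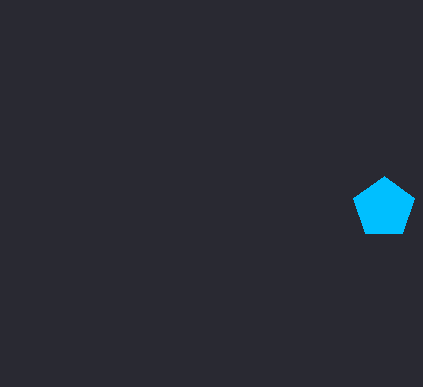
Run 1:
x = 384; y = 208; r = 32; c = 'deepskyblue'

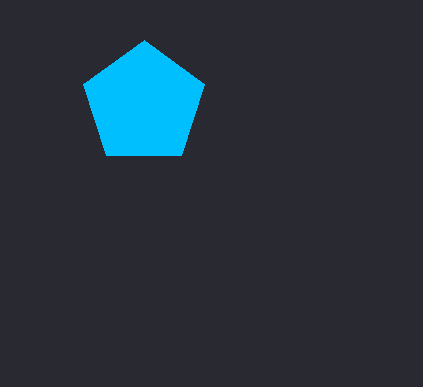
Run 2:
x = 144, y = 104, r = 64, c = 'deepskyblue'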